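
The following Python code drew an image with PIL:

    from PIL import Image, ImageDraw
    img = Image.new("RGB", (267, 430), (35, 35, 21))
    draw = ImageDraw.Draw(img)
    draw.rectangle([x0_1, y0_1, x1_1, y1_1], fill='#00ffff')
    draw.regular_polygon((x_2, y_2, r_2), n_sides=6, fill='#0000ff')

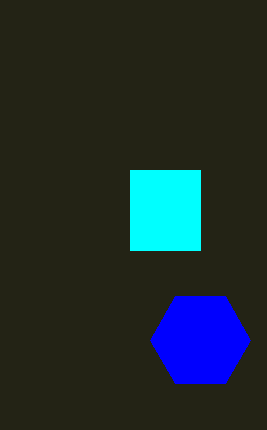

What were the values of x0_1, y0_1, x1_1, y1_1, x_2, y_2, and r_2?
x0_1 = 130, y0_1 = 170, x1_1 = 200, y1_1 = 250, x_2 = 200, y_2 = 340, r_2 = 50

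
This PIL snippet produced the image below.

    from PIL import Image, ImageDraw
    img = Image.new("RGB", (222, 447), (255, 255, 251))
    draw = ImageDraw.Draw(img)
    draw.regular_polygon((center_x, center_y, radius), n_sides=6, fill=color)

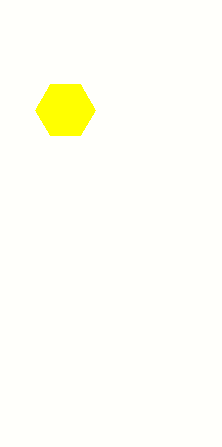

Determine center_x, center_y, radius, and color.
center_x = 65; center_y = 110; radius = 30; color = 'yellow'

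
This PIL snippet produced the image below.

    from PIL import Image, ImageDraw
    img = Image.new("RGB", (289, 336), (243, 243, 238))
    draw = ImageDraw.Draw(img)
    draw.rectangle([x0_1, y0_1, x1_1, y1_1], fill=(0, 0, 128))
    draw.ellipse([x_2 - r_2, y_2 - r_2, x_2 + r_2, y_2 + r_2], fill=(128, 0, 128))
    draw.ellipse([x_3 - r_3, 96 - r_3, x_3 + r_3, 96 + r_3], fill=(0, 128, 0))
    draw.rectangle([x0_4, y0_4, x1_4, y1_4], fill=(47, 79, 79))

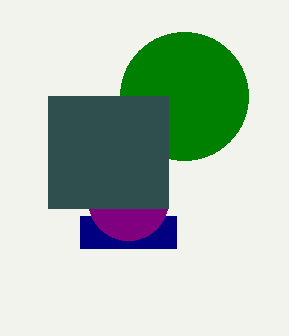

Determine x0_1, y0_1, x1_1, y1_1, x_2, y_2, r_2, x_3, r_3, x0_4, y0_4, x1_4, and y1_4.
x0_1 = 80, y0_1 = 216, x1_1 = 176, y1_1 = 248, x_2 = 128, y_2 = 200, r_2 = 40, x_3 = 184, r_3 = 64, x0_4 = 48, y0_4 = 96, x1_4 = 168, y1_4 = 208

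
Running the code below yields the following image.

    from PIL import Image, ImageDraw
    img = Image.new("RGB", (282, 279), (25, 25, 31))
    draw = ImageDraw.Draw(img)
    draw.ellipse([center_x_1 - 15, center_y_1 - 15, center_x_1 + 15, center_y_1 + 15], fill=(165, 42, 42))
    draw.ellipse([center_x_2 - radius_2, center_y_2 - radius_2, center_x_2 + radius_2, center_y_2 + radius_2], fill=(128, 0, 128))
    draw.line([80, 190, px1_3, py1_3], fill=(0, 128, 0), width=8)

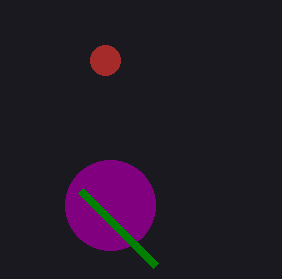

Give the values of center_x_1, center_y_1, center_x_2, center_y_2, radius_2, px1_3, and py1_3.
center_x_1 = 105, center_y_1 = 60, center_x_2 = 110, center_y_2 = 205, radius_2 = 45, px1_3 = 155, py1_3 = 265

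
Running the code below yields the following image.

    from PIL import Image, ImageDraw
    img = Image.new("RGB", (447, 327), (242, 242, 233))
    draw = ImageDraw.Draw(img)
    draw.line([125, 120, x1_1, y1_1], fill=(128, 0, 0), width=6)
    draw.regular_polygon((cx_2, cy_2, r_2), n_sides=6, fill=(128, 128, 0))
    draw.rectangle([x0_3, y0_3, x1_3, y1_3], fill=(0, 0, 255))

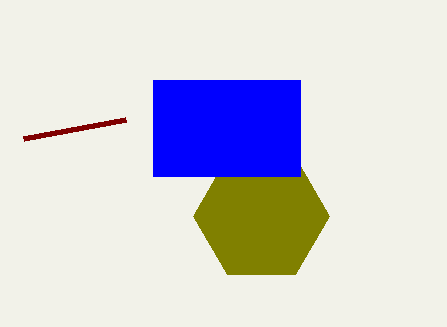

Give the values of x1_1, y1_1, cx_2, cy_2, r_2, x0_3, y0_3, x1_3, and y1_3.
x1_1 = 23
y1_1 = 139
cx_2 = 261
cy_2 = 216
r_2 = 68
x0_3 = 153
y0_3 = 80
x1_3 = 300
y1_3 = 176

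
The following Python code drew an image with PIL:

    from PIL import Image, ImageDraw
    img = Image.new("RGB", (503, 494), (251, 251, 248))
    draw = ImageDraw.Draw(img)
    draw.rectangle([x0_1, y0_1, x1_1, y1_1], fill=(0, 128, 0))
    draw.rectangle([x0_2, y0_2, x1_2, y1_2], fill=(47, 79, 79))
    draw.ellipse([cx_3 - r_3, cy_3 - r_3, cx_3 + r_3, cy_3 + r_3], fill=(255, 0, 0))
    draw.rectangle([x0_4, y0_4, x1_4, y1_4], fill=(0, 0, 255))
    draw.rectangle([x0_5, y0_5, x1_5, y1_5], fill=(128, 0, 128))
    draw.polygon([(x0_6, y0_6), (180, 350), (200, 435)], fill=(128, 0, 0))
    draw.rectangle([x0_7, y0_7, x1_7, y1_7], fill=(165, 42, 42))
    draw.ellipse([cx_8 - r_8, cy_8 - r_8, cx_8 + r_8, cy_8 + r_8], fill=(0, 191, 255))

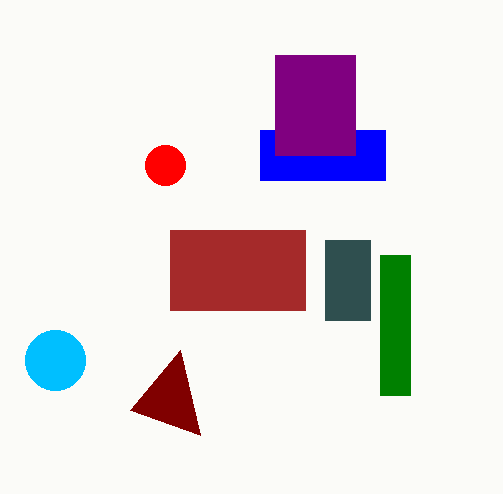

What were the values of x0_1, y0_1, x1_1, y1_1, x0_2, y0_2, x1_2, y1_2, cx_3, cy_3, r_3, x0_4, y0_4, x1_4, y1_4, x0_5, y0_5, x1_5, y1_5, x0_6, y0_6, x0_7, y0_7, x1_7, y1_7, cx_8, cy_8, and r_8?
x0_1 = 380, y0_1 = 255, x1_1 = 410, y1_1 = 395, x0_2 = 325, y0_2 = 240, x1_2 = 370, y1_2 = 320, cx_3 = 165, cy_3 = 165, r_3 = 20, x0_4 = 260, y0_4 = 130, x1_4 = 385, y1_4 = 180, x0_5 = 275, y0_5 = 55, x1_5 = 355, y1_5 = 155, x0_6 = 130, y0_6 = 410, x0_7 = 170, y0_7 = 230, x1_7 = 305, y1_7 = 310, cx_8 = 55, cy_8 = 360, r_8 = 30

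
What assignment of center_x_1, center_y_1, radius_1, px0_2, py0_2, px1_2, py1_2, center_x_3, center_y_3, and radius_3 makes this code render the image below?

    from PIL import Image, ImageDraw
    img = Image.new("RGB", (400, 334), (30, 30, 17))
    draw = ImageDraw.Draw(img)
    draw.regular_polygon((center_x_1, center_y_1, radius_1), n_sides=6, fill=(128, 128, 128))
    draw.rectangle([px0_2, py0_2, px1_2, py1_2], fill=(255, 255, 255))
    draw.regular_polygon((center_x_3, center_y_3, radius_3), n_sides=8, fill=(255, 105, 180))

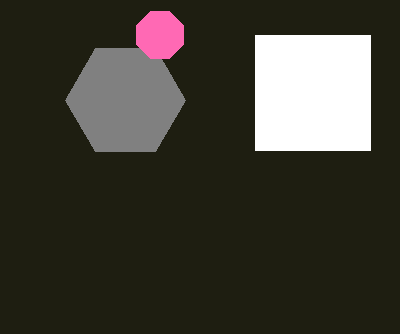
center_x_1 = 125; center_y_1 = 100; radius_1 = 60; px0_2 = 255; py0_2 = 35; px1_2 = 370; py1_2 = 150; center_x_3 = 160; center_y_3 = 35; radius_3 = 25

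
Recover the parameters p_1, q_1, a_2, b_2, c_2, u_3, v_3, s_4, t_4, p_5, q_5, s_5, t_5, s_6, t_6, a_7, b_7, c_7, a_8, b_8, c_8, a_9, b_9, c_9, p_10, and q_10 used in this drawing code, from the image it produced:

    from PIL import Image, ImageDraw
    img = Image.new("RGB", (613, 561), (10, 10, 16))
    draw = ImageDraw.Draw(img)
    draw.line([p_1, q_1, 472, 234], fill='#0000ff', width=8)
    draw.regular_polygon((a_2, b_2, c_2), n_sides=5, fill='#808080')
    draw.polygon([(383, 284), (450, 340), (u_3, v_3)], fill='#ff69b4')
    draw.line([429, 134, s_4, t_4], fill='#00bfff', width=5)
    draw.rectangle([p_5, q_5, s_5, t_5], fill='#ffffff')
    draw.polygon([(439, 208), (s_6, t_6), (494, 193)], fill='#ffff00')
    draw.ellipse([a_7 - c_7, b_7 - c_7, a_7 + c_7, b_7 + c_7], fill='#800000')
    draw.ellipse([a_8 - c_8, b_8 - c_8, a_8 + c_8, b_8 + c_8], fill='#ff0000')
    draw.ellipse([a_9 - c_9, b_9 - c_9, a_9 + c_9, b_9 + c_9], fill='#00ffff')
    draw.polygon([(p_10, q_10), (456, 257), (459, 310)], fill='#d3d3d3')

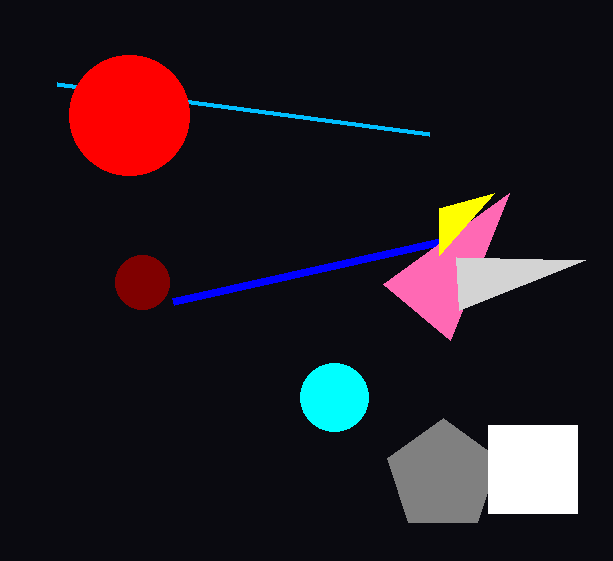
p_1 = 173, q_1 = 301, a_2 = 443, b_2 = 476, c_2 = 58, u_3 = 509, v_3 = 193, s_4 = 57, t_4 = 84, p_5 = 488, q_5 = 425, s_5 = 577, t_5 = 513, s_6 = 439, t_6 = 255, a_7 = 142, b_7 = 282, c_7 = 27, a_8 = 129, b_8 = 115, c_8 = 60, a_9 = 334, b_9 = 397, c_9 = 34, p_10 = 585, q_10 = 260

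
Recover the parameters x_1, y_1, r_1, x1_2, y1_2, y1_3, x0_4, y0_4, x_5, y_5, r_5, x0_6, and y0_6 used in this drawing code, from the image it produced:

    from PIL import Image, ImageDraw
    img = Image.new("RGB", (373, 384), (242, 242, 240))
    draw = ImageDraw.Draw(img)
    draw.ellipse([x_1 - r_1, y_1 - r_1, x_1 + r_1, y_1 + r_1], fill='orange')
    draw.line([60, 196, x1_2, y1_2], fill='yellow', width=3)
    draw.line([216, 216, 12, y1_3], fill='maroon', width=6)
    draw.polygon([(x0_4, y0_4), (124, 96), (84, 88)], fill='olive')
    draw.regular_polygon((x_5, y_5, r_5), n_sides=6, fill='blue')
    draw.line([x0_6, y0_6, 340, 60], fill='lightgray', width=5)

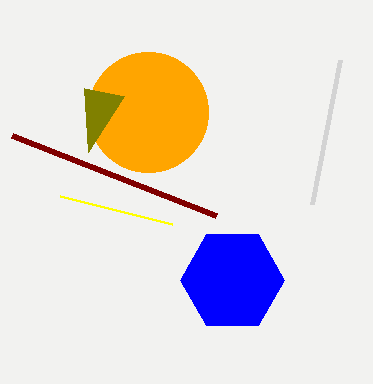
x_1 = 148, y_1 = 112, r_1 = 60, x1_2 = 172, y1_2 = 224, y1_3 = 136, x0_4 = 88, y0_4 = 152, x_5 = 232, y_5 = 280, r_5 = 52, x0_6 = 312, y0_6 = 204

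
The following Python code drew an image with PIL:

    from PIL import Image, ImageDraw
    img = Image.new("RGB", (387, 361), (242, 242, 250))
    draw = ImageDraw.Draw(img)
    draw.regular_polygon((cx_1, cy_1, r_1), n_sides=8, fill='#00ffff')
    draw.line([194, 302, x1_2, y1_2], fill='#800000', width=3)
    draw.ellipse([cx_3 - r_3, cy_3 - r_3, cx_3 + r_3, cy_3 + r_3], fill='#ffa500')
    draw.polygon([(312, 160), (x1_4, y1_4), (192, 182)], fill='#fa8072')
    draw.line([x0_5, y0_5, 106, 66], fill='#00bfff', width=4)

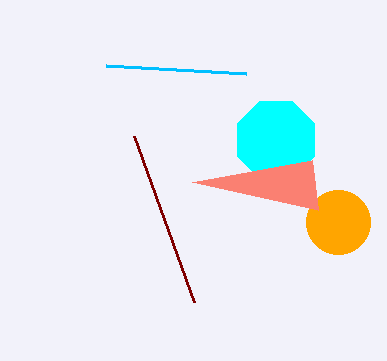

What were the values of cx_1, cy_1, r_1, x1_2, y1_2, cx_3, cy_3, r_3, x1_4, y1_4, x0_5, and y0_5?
cx_1 = 276
cy_1 = 140
r_1 = 42
x1_2 = 134
y1_2 = 136
cx_3 = 338
cy_3 = 222
r_3 = 32
x1_4 = 318
y1_4 = 210
x0_5 = 246
y0_5 = 74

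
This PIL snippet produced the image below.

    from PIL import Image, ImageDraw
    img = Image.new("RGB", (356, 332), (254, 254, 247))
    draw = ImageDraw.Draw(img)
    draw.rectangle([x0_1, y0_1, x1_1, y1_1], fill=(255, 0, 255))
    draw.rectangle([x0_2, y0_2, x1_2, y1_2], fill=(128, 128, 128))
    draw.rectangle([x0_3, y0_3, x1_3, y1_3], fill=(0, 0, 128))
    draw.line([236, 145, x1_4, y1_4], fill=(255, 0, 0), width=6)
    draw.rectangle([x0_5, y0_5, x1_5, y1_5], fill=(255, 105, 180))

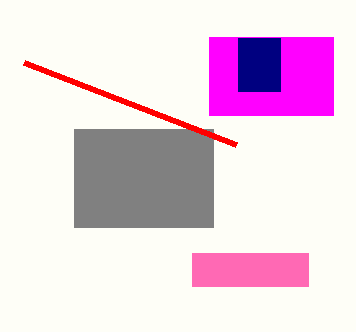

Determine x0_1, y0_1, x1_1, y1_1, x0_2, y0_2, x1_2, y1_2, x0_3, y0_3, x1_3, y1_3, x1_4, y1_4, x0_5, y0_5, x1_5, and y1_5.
x0_1 = 209, y0_1 = 37, x1_1 = 333, y1_1 = 115, x0_2 = 74, y0_2 = 129, x1_2 = 213, y1_2 = 227, x0_3 = 238, y0_3 = 38, x1_3 = 280, y1_3 = 91, x1_4 = 24, y1_4 = 63, x0_5 = 192, y0_5 = 253, x1_5 = 308, y1_5 = 286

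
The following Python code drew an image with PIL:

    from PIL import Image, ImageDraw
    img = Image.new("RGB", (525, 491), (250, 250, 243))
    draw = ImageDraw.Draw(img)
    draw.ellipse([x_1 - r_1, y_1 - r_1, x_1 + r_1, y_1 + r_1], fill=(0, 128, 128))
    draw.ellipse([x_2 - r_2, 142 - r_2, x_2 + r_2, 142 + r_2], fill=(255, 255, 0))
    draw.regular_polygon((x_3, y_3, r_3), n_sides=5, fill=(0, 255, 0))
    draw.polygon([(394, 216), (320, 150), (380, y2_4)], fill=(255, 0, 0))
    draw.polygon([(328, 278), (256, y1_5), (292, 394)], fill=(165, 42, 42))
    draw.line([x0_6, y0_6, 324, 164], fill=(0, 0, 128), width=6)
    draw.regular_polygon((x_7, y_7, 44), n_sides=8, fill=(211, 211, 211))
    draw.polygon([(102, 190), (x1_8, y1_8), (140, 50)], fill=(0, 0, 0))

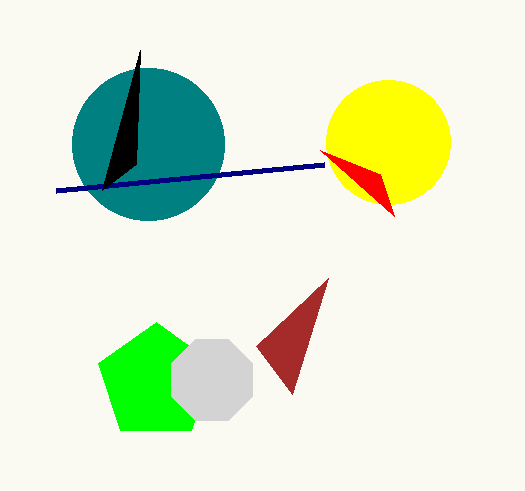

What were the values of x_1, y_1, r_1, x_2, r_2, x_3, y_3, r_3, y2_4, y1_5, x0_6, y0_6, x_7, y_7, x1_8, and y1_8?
x_1 = 148
y_1 = 144
r_1 = 76
x_2 = 388
r_2 = 62
x_3 = 156
y_3 = 382
r_3 = 60
y2_4 = 174
y1_5 = 346
x0_6 = 56
y0_6 = 190
x_7 = 212
y_7 = 380
x1_8 = 136
y1_8 = 164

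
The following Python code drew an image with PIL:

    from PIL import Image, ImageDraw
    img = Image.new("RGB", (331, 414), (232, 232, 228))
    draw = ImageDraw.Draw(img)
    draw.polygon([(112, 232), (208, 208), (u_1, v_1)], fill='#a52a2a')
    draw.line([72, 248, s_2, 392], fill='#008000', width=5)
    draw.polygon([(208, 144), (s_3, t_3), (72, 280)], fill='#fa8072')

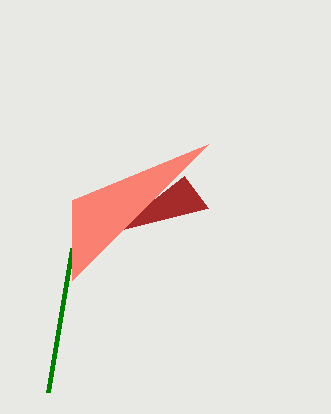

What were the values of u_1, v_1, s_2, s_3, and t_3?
u_1 = 184, v_1 = 176, s_2 = 48, s_3 = 72, t_3 = 200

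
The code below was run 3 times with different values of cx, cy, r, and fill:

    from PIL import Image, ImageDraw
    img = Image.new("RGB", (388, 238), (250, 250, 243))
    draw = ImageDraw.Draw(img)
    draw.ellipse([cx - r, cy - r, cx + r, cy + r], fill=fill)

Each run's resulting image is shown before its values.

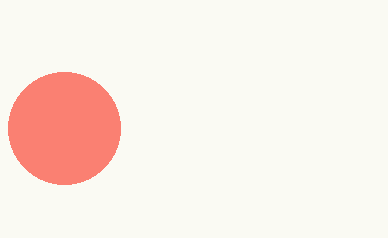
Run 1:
cx = 64, cy = 128, r = 56, fill = 'salmon'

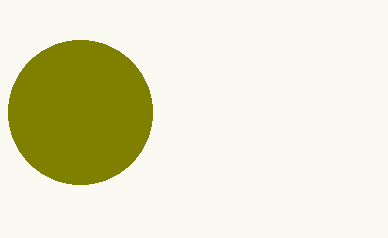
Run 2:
cx = 80; cy = 112; r = 72; fill = 'olive'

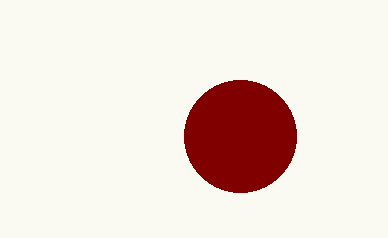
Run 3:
cx = 240, cy = 136, r = 56, fill = 'maroon'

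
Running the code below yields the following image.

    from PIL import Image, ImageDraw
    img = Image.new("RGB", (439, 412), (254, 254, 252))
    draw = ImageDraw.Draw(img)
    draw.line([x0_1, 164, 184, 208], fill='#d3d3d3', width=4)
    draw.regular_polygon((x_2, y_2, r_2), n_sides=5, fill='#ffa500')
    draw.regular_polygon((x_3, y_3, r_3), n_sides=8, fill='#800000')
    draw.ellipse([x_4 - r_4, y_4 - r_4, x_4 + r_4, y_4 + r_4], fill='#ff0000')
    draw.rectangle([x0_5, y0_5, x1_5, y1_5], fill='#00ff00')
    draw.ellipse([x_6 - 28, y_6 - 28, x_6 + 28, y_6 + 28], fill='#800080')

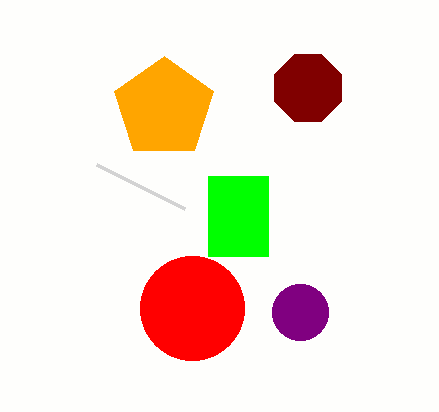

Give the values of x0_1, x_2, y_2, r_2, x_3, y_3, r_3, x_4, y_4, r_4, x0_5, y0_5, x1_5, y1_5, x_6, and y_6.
x0_1 = 96; x_2 = 164; y_2 = 108; r_2 = 52; x_3 = 308; y_3 = 88; r_3 = 36; x_4 = 192; y_4 = 308; r_4 = 52; x0_5 = 208; y0_5 = 176; x1_5 = 268; y1_5 = 256; x_6 = 300; y_6 = 312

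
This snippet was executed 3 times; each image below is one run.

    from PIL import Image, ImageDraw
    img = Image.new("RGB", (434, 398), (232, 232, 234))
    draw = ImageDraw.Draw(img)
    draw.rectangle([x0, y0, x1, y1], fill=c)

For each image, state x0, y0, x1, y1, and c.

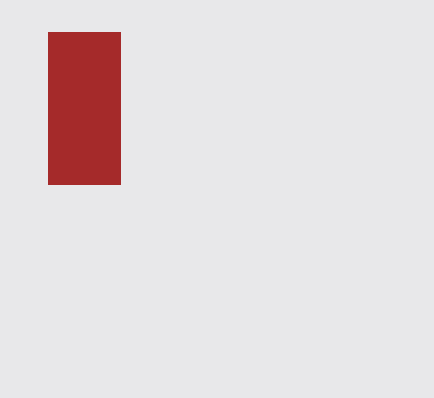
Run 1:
x0 = 48; y0 = 32; x1 = 120; y1 = 184; c = 'brown'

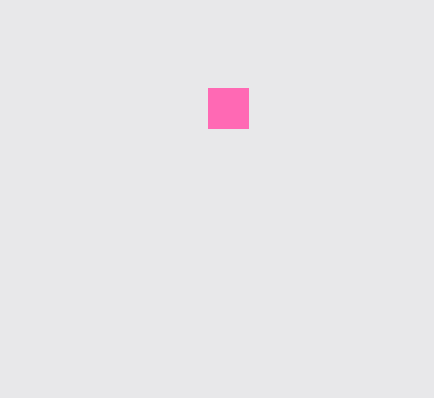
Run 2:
x0 = 208
y0 = 88
x1 = 248
y1 = 128
c = 'hotpink'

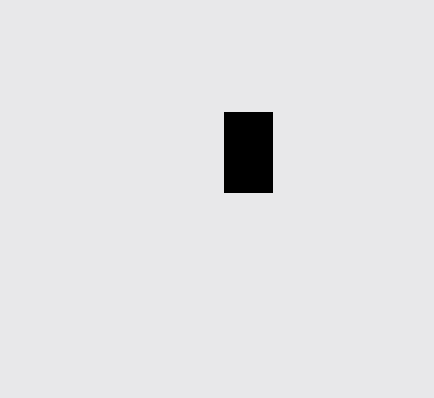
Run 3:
x0 = 224; y0 = 112; x1 = 272; y1 = 192; c = 'black'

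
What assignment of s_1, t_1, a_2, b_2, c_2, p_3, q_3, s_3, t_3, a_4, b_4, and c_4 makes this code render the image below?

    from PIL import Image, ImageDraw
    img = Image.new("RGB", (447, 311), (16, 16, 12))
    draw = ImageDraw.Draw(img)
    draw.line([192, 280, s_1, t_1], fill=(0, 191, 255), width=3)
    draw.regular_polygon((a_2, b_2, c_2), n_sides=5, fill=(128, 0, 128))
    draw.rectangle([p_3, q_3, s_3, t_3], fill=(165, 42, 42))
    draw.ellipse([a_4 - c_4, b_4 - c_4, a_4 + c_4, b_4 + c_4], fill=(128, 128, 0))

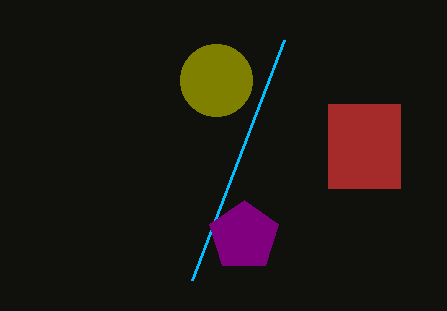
s_1 = 284; t_1 = 40; a_2 = 244; b_2 = 236; c_2 = 36; p_3 = 328; q_3 = 104; s_3 = 400; t_3 = 188; a_4 = 216; b_4 = 80; c_4 = 36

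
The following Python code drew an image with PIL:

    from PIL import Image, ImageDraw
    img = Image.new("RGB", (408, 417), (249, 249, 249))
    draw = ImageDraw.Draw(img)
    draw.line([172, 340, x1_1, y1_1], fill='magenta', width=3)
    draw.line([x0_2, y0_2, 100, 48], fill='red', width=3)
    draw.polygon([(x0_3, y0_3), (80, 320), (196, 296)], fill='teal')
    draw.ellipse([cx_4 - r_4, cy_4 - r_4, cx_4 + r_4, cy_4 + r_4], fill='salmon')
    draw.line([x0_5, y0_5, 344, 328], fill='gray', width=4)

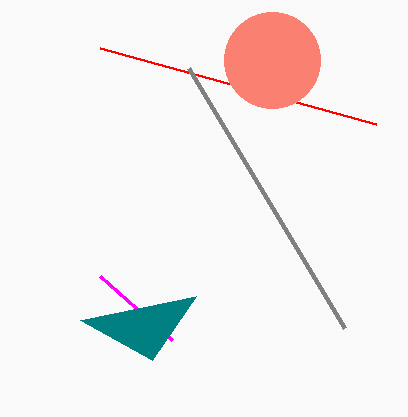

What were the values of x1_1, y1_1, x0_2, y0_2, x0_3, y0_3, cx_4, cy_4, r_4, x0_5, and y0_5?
x1_1 = 100; y1_1 = 276; x0_2 = 376; y0_2 = 124; x0_3 = 152; y0_3 = 360; cx_4 = 272; cy_4 = 60; r_4 = 48; x0_5 = 188; y0_5 = 68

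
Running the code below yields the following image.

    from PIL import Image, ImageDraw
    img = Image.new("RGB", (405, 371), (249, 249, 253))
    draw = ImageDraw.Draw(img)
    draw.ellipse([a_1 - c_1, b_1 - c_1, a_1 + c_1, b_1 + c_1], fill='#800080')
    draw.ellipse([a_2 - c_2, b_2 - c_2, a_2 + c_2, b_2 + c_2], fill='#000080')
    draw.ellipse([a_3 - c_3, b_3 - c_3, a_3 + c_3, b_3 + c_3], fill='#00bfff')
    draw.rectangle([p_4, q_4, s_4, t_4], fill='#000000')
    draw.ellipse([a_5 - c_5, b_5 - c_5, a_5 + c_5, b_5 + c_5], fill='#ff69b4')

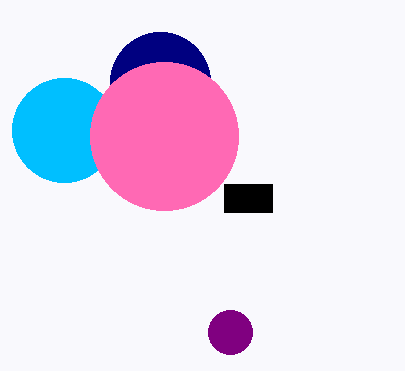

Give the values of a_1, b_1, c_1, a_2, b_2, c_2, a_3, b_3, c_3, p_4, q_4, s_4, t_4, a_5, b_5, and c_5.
a_1 = 230; b_1 = 332; c_1 = 22; a_2 = 160; b_2 = 82; c_2 = 50; a_3 = 64; b_3 = 130; c_3 = 52; p_4 = 224; q_4 = 184; s_4 = 272; t_4 = 212; a_5 = 164; b_5 = 136; c_5 = 74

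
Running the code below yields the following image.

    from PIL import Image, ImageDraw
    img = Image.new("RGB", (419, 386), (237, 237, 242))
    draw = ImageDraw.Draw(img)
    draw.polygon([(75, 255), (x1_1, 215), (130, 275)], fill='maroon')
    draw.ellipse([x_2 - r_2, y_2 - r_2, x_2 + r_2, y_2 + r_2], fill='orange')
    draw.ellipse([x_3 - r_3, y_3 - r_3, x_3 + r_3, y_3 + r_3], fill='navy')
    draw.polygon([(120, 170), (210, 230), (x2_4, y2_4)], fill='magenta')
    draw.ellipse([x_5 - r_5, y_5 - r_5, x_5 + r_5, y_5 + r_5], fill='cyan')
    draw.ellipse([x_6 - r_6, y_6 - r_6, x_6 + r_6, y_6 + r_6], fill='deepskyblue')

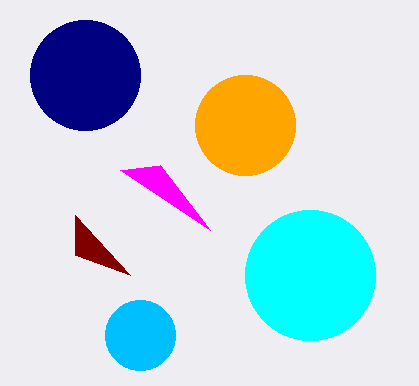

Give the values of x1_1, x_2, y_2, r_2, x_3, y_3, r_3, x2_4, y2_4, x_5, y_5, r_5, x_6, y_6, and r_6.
x1_1 = 75
x_2 = 245
y_2 = 125
r_2 = 50
x_3 = 85
y_3 = 75
r_3 = 55
x2_4 = 160
y2_4 = 165
x_5 = 310
y_5 = 275
r_5 = 65
x_6 = 140
y_6 = 335
r_6 = 35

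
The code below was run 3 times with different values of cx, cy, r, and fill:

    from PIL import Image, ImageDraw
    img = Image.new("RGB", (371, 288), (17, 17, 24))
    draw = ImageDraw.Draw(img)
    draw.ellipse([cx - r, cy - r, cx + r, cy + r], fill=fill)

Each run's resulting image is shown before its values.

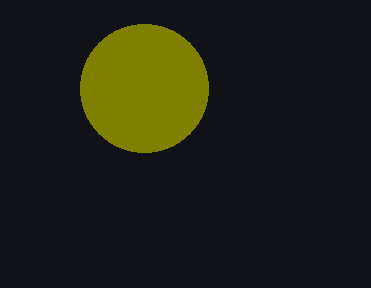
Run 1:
cx = 144, cy = 88, r = 64, fill = 'olive'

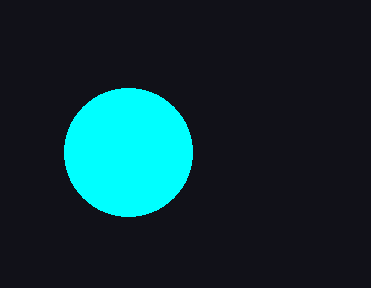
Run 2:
cx = 128
cy = 152
r = 64
fill = 'cyan'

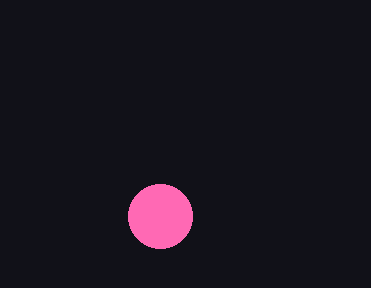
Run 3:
cx = 160, cy = 216, r = 32, fill = 'hotpink'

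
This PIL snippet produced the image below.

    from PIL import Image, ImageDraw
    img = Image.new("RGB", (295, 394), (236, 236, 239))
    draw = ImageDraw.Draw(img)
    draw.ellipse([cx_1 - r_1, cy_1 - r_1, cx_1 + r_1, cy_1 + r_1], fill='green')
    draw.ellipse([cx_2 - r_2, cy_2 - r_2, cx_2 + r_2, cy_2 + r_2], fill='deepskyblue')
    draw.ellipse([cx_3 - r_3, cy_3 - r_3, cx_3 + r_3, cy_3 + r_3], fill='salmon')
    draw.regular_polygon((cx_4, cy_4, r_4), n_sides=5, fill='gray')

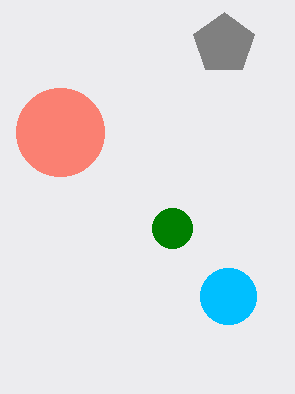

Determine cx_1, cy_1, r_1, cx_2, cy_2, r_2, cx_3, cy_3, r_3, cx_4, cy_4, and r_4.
cx_1 = 172, cy_1 = 228, r_1 = 20, cx_2 = 228, cy_2 = 296, r_2 = 28, cx_3 = 60, cy_3 = 132, r_3 = 44, cx_4 = 224, cy_4 = 44, r_4 = 32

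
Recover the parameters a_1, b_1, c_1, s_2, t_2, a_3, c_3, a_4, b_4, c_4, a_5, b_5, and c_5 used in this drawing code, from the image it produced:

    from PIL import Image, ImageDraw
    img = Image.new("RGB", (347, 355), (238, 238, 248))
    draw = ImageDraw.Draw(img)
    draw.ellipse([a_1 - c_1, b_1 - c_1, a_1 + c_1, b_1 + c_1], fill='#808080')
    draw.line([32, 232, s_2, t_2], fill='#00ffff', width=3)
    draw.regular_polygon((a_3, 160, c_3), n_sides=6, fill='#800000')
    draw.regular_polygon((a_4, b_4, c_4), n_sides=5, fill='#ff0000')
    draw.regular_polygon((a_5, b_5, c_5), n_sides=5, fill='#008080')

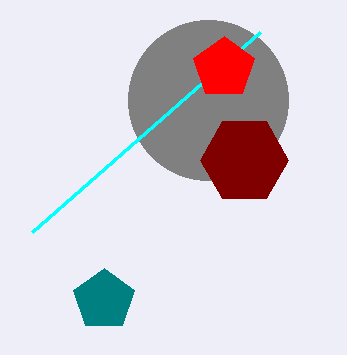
a_1 = 208; b_1 = 100; c_1 = 80; s_2 = 260; t_2 = 32; a_3 = 244; c_3 = 44; a_4 = 224; b_4 = 68; c_4 = 32; a_5 = 104; b_5 = 300; c_5 = 32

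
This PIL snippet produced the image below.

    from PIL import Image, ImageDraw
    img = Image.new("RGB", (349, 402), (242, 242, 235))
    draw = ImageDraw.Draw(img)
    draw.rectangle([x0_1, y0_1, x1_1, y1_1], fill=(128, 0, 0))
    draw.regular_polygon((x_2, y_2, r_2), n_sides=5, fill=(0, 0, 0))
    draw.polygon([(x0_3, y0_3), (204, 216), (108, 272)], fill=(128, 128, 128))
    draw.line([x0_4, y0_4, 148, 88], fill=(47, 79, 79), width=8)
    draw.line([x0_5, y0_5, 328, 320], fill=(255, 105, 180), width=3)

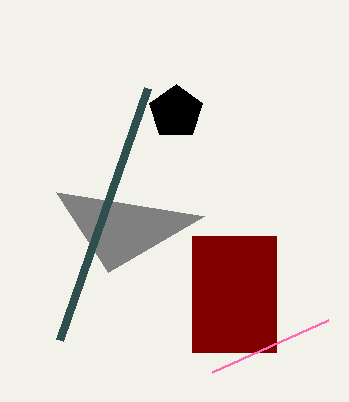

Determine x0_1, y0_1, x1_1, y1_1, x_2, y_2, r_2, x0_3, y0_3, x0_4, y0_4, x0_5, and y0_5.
x0_1 = 192, y0_1 = 236, x1_1 = 276, y1_1 = 352, x_2 = 176, y_2 = 112, r_2 = 28, x0_3 = 56, y0_3 = 192, x0_4 = 60, y0_4 = 340, x0_5 = 212, y0_5 = 372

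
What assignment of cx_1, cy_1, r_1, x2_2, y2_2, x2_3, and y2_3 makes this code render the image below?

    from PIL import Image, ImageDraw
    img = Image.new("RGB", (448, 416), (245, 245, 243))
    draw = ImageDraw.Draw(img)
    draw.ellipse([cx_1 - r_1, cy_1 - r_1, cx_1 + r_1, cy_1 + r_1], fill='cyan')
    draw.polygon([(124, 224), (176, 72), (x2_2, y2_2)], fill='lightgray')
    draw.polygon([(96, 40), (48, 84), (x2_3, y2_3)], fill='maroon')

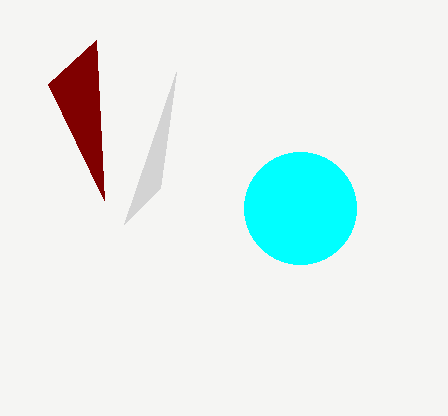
cx_1 = 300; cy_1 = 208; r_1 = 56; x2_2 = 160; y2_2 = 188; x2_3 = 104; y2_3 = 200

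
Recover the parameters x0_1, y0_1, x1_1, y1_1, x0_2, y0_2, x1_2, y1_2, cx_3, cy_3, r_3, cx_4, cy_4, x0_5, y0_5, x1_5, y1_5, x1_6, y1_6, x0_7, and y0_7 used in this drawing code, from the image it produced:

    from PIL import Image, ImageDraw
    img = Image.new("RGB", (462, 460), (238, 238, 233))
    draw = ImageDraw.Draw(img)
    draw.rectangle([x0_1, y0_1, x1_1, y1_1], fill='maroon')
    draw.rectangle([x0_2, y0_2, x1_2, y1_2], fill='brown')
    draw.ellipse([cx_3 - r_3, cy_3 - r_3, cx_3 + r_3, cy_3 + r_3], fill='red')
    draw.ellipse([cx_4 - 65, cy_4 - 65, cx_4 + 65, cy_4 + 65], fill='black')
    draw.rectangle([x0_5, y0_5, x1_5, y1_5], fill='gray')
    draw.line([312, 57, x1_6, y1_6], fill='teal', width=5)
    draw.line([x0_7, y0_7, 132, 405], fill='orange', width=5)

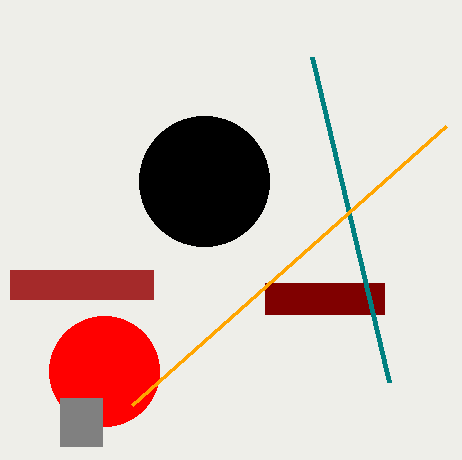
x0_1 = 265
y0_1 = 283
x1_1 = 384
y1_1 = 314
x0_2 = 10
y0_2 = 270
x1_2 = 153
y1_2 = 299
cx_3 = 104
cy_3 = 371
r_3 = 55
cx_4 = 204
cy_4 = 181
x0_5 = 60
y0_5 = 398
x1_5 = 102
y1_5 = 446
x1_6 = 389
y1_6 = 382
x0_7 = 446
y0_7 = 126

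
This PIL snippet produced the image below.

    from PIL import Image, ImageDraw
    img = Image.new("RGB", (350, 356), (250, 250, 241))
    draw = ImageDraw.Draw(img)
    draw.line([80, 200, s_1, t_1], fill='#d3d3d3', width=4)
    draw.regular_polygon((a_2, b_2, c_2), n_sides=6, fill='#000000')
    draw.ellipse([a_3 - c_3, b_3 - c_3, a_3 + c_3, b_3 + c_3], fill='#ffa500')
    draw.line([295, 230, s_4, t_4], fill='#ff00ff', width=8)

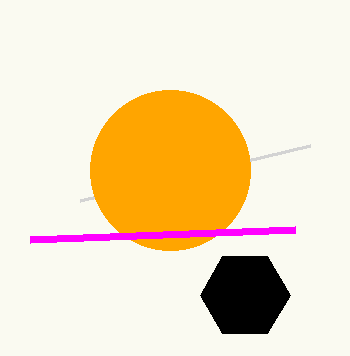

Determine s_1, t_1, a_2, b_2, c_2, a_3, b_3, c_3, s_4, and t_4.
s_1 = 310, t_1 = 145, a_2 = 245, b_2 = 295, c_2 = 45, a_3 = 170, b_3 = 170, c_3 = 80, s_4 = 30, t_4 = 240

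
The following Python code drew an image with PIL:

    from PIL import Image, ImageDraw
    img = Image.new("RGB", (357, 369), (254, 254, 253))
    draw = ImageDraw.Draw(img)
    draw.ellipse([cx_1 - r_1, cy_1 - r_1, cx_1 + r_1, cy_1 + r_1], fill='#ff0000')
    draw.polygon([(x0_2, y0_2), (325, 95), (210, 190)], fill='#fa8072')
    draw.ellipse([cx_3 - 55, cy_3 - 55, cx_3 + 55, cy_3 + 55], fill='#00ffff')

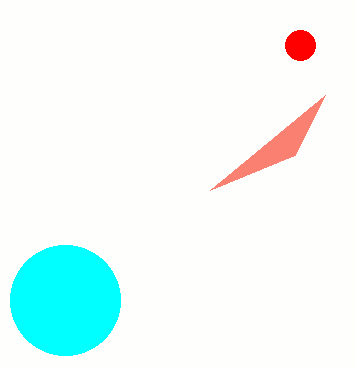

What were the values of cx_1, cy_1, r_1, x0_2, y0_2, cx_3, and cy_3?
cx_1 = 300
cy_1 = 45
r_1 = 15
x0_2 = 295
y0_2 = 155
cx_3 = 65
cy_3 = 300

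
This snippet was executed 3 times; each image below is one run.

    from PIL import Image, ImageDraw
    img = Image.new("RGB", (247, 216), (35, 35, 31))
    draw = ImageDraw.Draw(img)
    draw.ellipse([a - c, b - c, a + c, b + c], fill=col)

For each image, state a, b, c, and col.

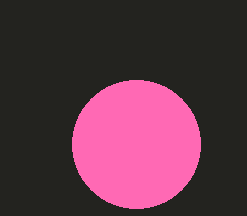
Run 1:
a = 136; b = 144; c = 64; col = 'hotpink'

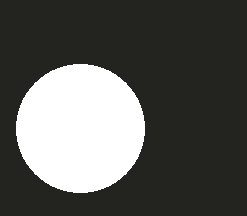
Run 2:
a = 80, b = 128, c = 64, col = 'white'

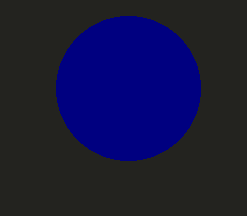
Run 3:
a = 128
b = 88
c = 72
col = 'navy'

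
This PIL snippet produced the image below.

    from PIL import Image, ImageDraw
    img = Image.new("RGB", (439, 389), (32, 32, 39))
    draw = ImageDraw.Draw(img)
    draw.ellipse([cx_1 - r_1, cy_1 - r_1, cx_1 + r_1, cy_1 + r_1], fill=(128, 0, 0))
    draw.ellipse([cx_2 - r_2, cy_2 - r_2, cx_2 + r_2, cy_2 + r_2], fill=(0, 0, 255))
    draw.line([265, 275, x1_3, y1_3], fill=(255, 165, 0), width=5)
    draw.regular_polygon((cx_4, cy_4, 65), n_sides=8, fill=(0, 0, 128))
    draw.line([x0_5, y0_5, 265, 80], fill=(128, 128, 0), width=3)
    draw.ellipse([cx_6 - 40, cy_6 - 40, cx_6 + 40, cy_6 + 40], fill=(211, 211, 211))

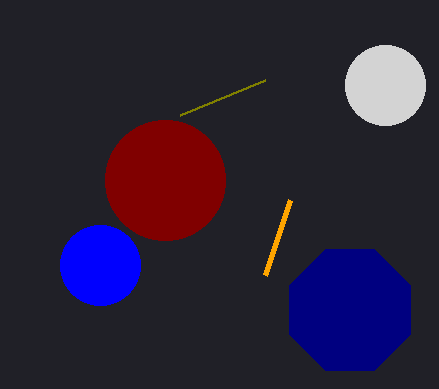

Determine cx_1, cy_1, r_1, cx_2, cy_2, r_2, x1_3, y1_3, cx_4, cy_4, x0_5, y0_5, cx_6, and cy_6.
cx_1 = 165, cy_1 = 180, r_1 = 60, cx_2 = 100, cy_2 = 265, r_2 = 40, x1_3 = 290, y1_3 = 200, cx_4 = 350, cy_4 = 310, x0_5 = 180, y0_5 = 115, cx_6 = 385, cy_6 = 85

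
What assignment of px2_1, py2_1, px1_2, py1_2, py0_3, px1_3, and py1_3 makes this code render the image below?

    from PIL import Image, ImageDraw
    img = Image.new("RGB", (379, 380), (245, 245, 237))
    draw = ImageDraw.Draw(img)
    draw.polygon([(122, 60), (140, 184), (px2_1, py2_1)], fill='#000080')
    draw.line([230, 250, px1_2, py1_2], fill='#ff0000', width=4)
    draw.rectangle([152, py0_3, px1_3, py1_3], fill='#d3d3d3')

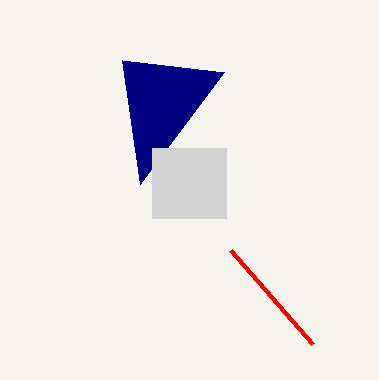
px2_1 = 224; py2_1 = 72; px1_2 = 312; py1_2 = 344; py0_3 = 148; px1_3 = 226; py1_3 = 218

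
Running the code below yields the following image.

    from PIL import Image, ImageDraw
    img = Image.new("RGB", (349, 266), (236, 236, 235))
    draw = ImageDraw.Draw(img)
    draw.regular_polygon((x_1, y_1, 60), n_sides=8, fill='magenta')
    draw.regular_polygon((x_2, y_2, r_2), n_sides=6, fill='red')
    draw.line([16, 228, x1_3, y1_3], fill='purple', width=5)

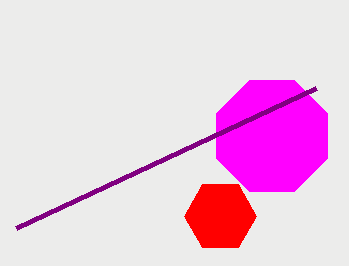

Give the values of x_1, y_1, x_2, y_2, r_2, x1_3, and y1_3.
x_1 = 272, y_1 = 136, x_2 = 220, y_2 = 216, r_2 = 36, x1_3 = 316, y1_3 = 88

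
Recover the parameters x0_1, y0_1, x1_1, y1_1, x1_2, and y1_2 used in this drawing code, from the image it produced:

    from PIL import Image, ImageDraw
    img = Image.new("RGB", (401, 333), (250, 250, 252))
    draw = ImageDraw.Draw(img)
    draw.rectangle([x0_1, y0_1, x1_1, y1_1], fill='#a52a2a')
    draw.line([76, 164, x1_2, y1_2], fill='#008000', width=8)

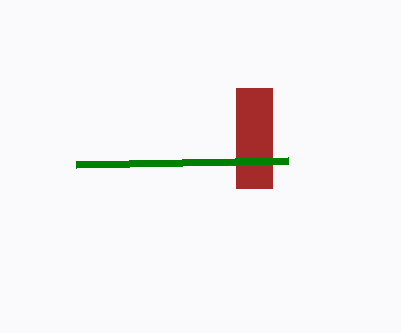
x0_1 = 236; y0_1 = 88; x1_1 = 272; y1_1 = 188; x1_2 = 288; y1_2 = 160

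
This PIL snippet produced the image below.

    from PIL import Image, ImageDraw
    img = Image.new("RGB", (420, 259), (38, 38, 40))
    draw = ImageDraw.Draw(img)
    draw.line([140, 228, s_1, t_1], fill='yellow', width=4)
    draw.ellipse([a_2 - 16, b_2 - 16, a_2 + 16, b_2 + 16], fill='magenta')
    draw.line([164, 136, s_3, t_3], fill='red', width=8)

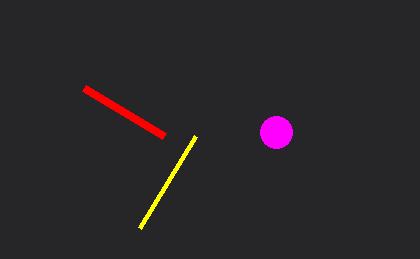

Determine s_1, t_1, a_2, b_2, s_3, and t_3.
s_1 = 196
t_1 = 136
a_2 = 276
b_2 = 132
s_3 = 84
t_3 = 88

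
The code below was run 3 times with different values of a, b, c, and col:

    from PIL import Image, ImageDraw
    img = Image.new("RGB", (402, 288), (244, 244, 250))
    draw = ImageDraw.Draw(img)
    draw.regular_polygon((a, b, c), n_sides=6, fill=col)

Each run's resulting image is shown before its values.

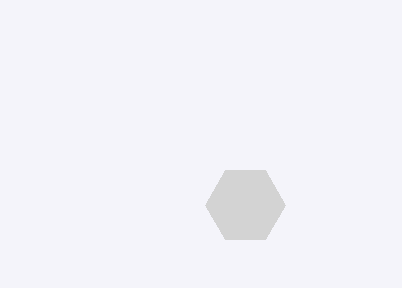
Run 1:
a = 245; b = 205; c = 40; col = 'lightgray'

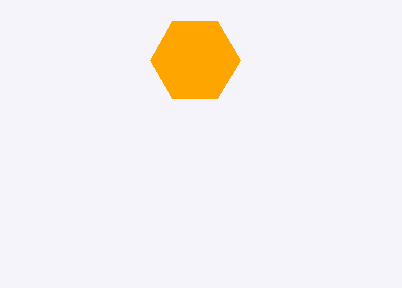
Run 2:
a = 195; b = 60; c = 45; col = 'orange'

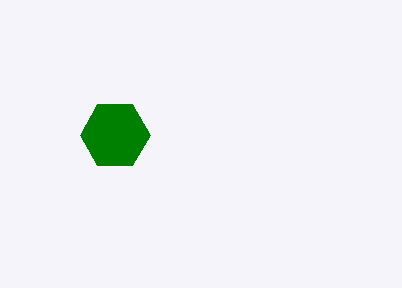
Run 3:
a = 115; b = 135; c = 35; col = 'green'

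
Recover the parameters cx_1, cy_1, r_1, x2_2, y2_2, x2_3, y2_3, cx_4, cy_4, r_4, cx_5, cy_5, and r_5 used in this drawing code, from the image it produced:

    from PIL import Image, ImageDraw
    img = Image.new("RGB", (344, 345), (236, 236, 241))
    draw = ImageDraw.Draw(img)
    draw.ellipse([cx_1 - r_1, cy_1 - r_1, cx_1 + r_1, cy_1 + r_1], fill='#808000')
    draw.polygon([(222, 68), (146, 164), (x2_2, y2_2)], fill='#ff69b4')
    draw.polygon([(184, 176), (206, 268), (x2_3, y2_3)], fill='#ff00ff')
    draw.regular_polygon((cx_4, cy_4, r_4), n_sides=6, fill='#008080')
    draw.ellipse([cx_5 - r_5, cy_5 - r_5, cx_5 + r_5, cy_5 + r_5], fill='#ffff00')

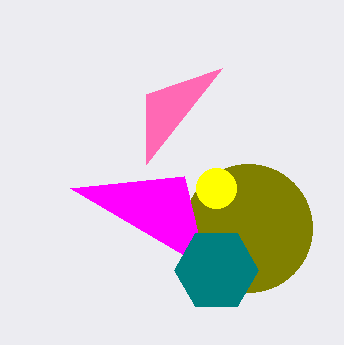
cx_1 = 248
cy_1 = 228
r_1 = 64
x2_2 = 146
y2_2 = 94
x2_3 = 70
y2_3 = 188
cx_4 = 216
cy_4 = 270
r_4 = 42
cx_5 = 216
cy_5 = 188
r_5 = 20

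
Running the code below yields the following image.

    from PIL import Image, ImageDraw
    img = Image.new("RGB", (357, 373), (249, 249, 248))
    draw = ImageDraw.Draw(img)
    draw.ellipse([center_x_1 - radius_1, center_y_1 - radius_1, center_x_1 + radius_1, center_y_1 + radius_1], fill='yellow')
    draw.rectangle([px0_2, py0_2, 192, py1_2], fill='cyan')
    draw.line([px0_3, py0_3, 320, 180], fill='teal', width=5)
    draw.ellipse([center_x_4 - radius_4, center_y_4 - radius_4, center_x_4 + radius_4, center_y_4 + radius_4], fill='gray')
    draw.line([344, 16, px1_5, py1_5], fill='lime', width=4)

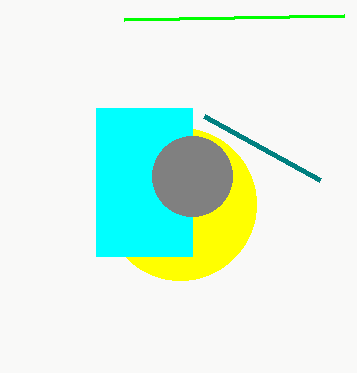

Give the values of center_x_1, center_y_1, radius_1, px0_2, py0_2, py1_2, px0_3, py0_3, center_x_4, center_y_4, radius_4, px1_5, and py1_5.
center_x_1 = 180
center_y_1 = 204
radius_1 = 76
px0_2 = 96
py0_2 = 108
py1_2 = 256
px0_3 = 204
py0_3 = 116
center_x_4 = 192
center_y_4 = 176
radius_4 = 40
px1_5 = 124
py1_5 = 20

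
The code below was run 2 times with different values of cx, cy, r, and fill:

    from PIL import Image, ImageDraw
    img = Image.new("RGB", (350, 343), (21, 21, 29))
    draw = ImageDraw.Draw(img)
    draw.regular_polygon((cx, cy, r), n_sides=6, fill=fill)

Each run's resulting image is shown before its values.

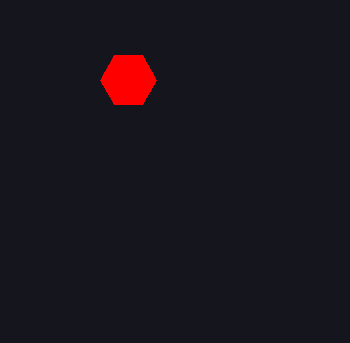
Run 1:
cx = 128, cy = 80, r = 28, fill = 'red'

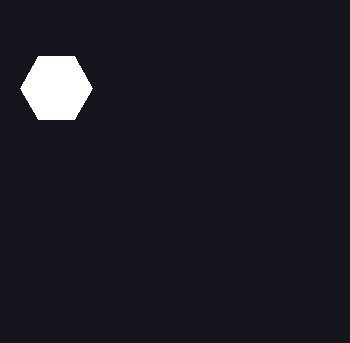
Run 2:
cx = 56
cy = 88
r = 36
fill = 'white'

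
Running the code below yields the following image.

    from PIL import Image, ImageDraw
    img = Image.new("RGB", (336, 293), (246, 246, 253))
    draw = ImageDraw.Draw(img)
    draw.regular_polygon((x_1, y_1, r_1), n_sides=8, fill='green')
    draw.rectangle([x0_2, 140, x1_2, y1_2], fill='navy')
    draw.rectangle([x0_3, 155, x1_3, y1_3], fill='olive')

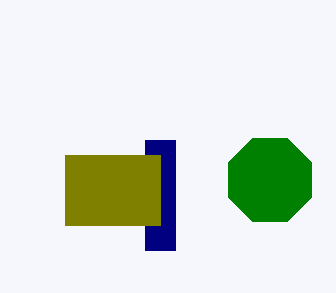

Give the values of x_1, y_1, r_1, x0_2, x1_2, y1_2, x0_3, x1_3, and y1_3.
x_1 = 270
y_1 = 180
r_1 = 45
x0_2 = 145
x1_2 = 175
y1_2 = 250
x0_3 = 65
x1_3 = 160
y1_3 = 225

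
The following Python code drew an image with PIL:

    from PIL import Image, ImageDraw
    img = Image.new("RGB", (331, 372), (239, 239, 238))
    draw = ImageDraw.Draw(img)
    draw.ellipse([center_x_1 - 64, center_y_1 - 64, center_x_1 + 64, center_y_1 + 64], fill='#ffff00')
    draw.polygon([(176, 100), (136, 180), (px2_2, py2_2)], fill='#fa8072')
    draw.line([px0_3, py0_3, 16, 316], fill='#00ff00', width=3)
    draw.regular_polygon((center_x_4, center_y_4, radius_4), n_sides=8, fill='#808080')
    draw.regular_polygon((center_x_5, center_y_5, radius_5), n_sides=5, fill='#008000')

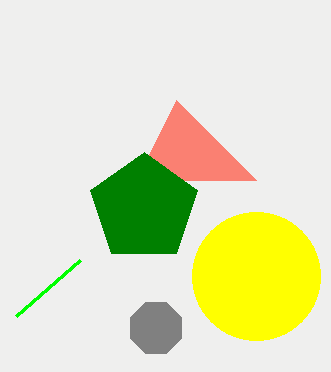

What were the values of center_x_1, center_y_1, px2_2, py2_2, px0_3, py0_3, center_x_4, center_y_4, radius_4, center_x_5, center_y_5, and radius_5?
center_x_1 = 256; center_y_1 = 276; px2_2 = 256; py2_2 = 180; px0_3 = 80; py0_3 = 260; center_x_4 = 156; center_y_4 = 328; radius_4 = 28; center_x_5 = 144; center_y_5 = 208; radius_5 = 56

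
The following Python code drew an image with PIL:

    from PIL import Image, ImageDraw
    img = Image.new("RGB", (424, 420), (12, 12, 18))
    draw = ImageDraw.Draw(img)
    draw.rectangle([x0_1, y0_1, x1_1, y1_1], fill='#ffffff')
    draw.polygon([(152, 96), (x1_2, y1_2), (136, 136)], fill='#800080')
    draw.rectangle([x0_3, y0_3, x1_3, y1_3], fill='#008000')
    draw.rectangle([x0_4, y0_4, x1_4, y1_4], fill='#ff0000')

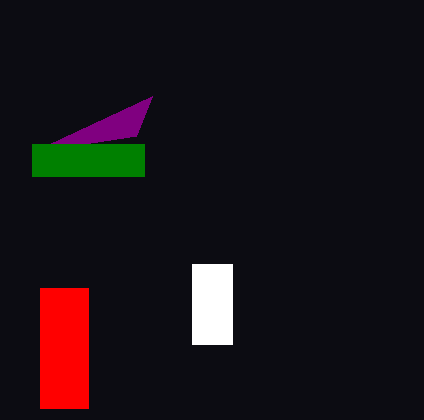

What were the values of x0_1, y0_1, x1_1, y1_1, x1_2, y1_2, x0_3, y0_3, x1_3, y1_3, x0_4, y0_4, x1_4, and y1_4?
x0_1 = 192, y0_1 = 264, x1_1 = 232, y1_1 = 344, x1_2 = 32, y1_2 = 152, x0_3 = 32, y0_3 = 144, x1_3 = 144, y1_3 = 176, x0_4 = 40, y0_4 = 288, x1_4 = 88, y1_4 = 408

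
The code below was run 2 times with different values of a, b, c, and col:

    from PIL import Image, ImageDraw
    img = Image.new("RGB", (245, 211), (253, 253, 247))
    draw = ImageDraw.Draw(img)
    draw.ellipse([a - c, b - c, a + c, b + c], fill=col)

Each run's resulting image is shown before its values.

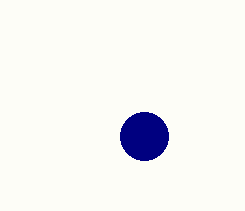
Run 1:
a = 144
b = 136
c = 24
col = 'navy'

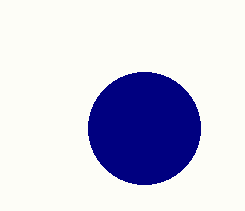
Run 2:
a = 144; b = 128; c = 56; col = 'navy'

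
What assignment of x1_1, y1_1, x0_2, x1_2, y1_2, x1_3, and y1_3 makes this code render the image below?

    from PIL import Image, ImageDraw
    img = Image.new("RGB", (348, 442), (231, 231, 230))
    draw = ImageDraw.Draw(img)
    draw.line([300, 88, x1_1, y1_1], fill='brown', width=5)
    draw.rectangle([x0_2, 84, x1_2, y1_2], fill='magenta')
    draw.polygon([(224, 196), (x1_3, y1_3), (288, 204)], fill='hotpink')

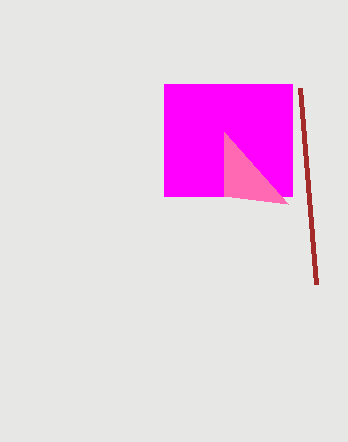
x1_1 = 316
y1_1 = 284
x0_2 = 164
x1_2 = 292
y1_2 = 196
x1_3 = 224
y1_3 = 132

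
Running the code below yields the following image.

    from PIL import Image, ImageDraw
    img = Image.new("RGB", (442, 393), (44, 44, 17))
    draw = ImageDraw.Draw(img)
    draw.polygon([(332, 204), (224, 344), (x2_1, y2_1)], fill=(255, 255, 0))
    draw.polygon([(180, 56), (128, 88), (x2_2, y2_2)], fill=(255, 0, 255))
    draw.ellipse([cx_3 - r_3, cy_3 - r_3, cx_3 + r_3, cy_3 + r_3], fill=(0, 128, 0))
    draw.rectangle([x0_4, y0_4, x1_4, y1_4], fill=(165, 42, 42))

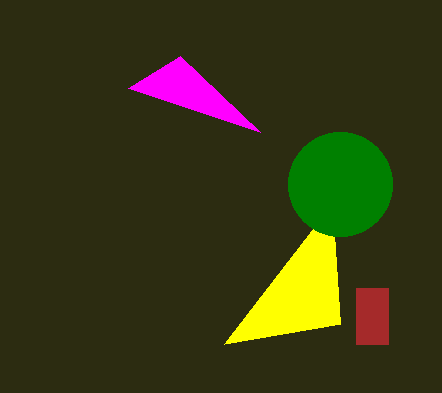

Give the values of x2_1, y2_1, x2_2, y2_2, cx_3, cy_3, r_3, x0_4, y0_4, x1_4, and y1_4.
x2_1 = 340
y2_1 = 324
x2_2 = 260
y2_2 = 132
cx_3 = 340
cy_3 = 184
r_3 = 52
x0_4 = 356
y0_4 = 288
x1_4 = 388
y1_4 = 344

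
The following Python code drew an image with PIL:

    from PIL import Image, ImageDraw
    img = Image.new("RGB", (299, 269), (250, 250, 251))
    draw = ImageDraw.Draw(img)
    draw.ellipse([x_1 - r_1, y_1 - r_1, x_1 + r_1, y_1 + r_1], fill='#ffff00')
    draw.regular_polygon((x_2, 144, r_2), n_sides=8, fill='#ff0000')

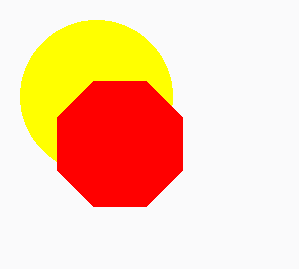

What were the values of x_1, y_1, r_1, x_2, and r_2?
x_1 = 96
y_1 = 96
r_1 = 76
x_2 = 120
r_2 = 68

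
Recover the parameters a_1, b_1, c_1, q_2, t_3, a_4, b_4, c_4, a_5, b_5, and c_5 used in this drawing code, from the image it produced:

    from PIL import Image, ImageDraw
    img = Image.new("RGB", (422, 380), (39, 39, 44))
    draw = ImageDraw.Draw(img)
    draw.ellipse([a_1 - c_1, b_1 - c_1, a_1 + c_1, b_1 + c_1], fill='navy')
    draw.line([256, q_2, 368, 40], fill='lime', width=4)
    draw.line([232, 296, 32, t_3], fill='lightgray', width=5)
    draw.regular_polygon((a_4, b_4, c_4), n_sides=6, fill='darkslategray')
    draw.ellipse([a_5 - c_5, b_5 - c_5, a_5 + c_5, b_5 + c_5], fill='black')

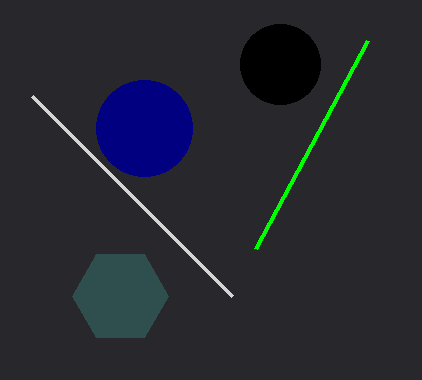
a_1 = 144; b_1 = 128; c_1 = 48; q_2 = 248; t_3 = 96; a_4 = 120; b_4 = 296; c_4 = 48; a_5 = 280; b_5 = 64; c_5 = 40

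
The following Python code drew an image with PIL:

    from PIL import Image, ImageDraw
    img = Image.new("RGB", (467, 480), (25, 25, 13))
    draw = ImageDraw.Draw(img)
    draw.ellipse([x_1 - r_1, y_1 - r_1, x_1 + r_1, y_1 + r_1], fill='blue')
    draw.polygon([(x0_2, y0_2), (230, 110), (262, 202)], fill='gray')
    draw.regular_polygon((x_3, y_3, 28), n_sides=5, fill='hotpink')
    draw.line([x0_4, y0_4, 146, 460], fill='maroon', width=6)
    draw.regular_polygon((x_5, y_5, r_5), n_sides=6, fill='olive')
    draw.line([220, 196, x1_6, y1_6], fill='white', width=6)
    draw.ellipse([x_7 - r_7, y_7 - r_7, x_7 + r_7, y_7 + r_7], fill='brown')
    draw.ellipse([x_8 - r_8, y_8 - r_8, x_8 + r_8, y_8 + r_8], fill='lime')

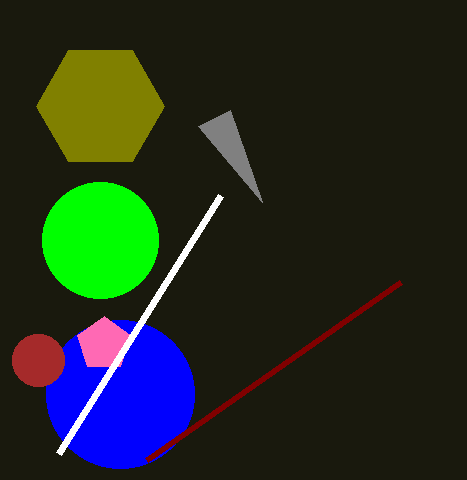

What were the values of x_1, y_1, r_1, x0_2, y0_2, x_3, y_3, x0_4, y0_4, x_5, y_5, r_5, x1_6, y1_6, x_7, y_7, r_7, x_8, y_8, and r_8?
x_1 = 120, y_1 = 394, r_1 = 74, x0_2 = 198, y0_2 = 126, x_3 = 104, y_3 = 344, x0_4 = 400, y0_4 = 282, x_5 = 100, y_5 = 106, r_5 = 64, x1_6 = 58, y1_6 = 454, x_7 = 38, y_7 = 360, r_7 = 26, x_8 = 100, y_8 = 240, r_8 = 58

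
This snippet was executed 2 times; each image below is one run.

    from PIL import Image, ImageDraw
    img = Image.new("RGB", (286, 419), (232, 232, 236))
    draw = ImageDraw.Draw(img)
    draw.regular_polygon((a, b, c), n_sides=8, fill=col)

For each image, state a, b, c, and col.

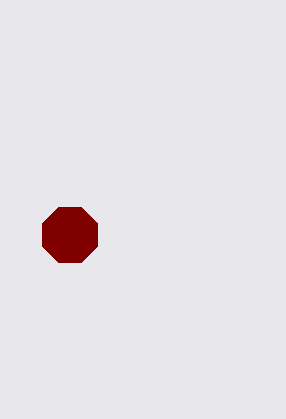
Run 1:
a = 70, b = 235, c = 30, col = 'maroon'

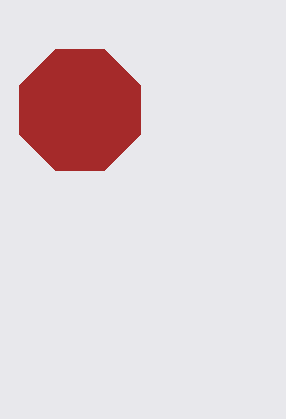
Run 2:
a = 80, b = 110, c = 65, col = 'brown'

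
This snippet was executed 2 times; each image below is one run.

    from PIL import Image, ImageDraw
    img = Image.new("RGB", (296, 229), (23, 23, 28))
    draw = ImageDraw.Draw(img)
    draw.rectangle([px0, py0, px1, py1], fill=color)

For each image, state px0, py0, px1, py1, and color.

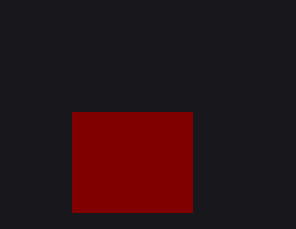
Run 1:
px0 = 72
py0 = 112
px1 = 192
py1 = 212
color = 'maroon'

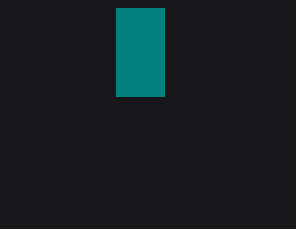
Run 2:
px0 = 116, py0 = 8, px1 = 164, py1 = 96, color = 'teal'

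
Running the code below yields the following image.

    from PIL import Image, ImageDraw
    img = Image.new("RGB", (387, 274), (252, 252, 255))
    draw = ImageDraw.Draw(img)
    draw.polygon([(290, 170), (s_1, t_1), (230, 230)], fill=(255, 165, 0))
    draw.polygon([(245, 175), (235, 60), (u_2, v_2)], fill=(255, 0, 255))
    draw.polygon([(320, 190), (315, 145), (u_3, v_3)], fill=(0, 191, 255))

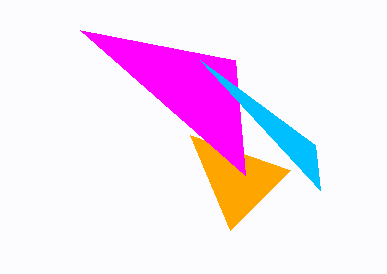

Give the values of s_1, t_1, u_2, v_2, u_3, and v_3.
s_1 = 190
t_1 = 135
u_2 = 80
v_2 = 30
u_3 = 200
v_3 = 60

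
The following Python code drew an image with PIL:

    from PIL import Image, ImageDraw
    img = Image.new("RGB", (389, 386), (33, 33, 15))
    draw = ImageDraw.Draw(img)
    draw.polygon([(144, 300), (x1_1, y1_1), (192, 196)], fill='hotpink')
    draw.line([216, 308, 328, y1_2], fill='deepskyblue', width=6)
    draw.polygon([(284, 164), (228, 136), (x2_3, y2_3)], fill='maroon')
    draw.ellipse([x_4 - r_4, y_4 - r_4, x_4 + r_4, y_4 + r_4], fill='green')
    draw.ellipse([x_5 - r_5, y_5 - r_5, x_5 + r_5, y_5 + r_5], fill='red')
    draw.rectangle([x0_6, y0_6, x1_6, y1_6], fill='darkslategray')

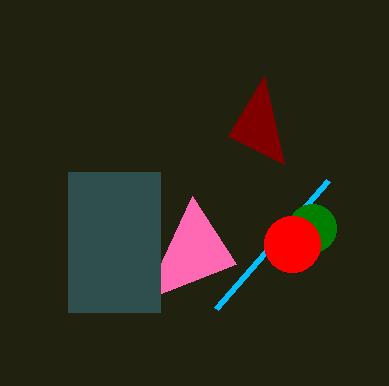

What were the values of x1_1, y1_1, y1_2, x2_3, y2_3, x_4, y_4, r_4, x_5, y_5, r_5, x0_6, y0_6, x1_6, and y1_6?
x1_1 = 236
y1_1 = 264
y1_2 = 180
x2_3 = 264
y2_3 = 76
x_4 = 312
y_4 = 228
r_4 = 24
x_5 = 292
y_5 = 244
r_5 = 28
x0_6 = 68
y0_6 = 172
x1_6 = 160
y1_6 = 312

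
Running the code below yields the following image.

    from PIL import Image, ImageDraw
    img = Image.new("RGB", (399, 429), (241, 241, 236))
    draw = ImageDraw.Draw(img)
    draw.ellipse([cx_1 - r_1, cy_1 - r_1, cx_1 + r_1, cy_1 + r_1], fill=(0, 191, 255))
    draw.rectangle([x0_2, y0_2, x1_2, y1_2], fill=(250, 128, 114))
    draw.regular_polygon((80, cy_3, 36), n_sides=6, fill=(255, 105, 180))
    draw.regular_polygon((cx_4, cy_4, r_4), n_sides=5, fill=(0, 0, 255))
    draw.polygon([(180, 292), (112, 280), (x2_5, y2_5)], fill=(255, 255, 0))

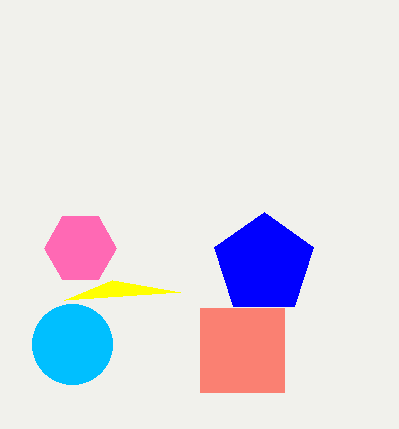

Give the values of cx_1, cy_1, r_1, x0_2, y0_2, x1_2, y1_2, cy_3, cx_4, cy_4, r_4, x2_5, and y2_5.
cx_1 = 72; cy_1 = 344; r_1 = 40; x0_2 = 200; y0_2 = 308; x1_2 = 284; y1_2 = 392; cy_3 = 248; cx_4 = 264; cy_4 = 264; r_4 = 52; x2_5 = 64; y2_5 = 300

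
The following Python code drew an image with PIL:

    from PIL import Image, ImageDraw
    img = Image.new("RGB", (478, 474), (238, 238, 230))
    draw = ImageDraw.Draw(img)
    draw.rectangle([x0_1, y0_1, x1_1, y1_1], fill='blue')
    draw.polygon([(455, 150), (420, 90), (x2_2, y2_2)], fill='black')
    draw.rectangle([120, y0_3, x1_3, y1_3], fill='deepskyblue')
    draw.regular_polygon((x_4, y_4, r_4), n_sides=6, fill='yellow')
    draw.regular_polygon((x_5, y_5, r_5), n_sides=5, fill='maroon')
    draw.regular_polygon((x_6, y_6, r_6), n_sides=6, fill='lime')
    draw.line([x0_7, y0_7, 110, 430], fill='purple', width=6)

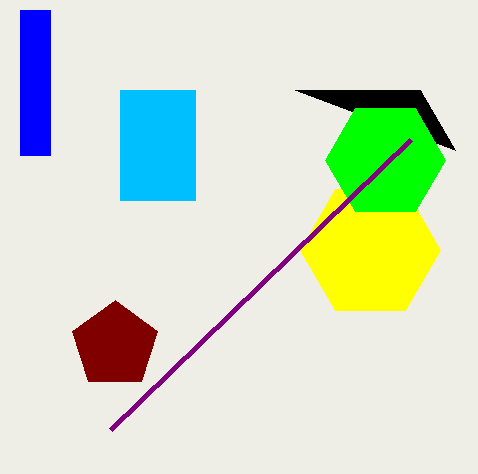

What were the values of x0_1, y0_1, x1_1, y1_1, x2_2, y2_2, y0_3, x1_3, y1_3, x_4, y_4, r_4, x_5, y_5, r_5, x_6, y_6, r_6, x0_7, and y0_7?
x0_1 = 20
y0_1 = 10
x1_1 = 50
y1_1 = 155
x2_2 = 295
y2_2 = 90
y0_3 = 90
x1_3 = 195
y1_3 = 200
x_4 = 370
y_4 = 250
r_4 = 70
x_5 = 115
y_5 = 345
r_5 = 45
x_6 = 385
y_6 = 160
r_6 = 60
x0_7 = 410
y0_7 = 140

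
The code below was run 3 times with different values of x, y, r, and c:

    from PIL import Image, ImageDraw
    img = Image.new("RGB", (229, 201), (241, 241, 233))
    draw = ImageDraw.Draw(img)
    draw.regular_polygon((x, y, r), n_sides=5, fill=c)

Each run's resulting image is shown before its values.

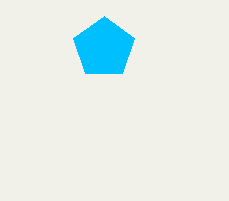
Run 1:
x = 104
y = 48
r = 32
c = 'deepskyblue'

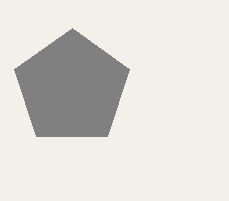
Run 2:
x = 72, y = 88, r = 60, c = 'gray'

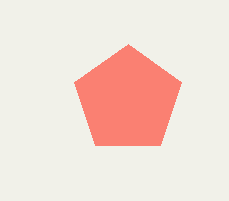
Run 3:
x = 128, y = 100, r = 56, c = 'salmon'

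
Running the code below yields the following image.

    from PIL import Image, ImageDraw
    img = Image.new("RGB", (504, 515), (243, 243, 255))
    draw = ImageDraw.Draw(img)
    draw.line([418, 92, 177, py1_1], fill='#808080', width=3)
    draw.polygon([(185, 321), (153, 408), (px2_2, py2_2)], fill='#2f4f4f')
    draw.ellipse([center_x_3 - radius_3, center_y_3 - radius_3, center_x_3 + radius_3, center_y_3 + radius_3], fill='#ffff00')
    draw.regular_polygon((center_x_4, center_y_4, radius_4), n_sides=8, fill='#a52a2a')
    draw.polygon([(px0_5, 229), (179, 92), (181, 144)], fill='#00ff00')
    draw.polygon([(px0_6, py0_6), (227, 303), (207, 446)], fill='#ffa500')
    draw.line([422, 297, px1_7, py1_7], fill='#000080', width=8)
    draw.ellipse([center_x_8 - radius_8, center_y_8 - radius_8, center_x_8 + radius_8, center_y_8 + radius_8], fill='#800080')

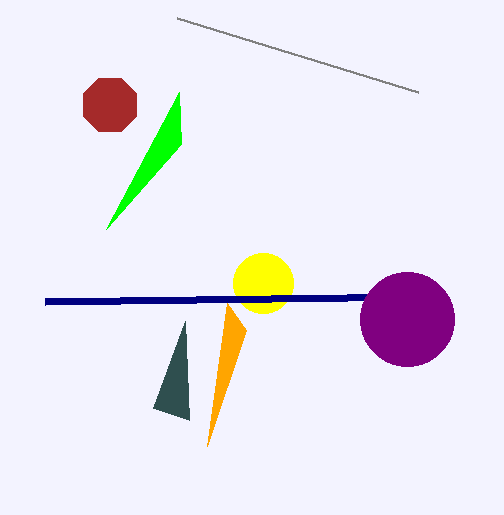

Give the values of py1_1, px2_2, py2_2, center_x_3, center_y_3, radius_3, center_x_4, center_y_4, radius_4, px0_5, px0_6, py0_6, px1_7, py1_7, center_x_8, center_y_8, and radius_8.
py1_1 = 18
px2_2 = 189
py2_2 = 420
center_x_3 = 263
center_y_3 = 283
radius_3 = 30
center_x_4 = 110
center_y_4 = 105
radius_4 = 29
px0_5 = 106
px0_6 = 246
py0_6 = 330
px1_7 = 45
py1_7 = 302
center_x_8 = 407
center_y_8 = 319
radius_8 = 47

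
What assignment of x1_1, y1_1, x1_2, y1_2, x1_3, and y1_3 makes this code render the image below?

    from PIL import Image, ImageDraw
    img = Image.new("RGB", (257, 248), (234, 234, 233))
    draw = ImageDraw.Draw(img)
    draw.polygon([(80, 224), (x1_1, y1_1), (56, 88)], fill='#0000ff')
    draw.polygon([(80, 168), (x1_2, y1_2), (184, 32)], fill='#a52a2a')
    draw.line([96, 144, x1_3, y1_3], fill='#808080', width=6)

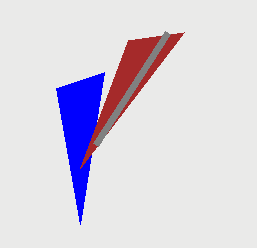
x1_1 = 104; y1_1 = 72; x1_2 = 128; y1_2 = 40; x1_3 = 168; y1_3 = 32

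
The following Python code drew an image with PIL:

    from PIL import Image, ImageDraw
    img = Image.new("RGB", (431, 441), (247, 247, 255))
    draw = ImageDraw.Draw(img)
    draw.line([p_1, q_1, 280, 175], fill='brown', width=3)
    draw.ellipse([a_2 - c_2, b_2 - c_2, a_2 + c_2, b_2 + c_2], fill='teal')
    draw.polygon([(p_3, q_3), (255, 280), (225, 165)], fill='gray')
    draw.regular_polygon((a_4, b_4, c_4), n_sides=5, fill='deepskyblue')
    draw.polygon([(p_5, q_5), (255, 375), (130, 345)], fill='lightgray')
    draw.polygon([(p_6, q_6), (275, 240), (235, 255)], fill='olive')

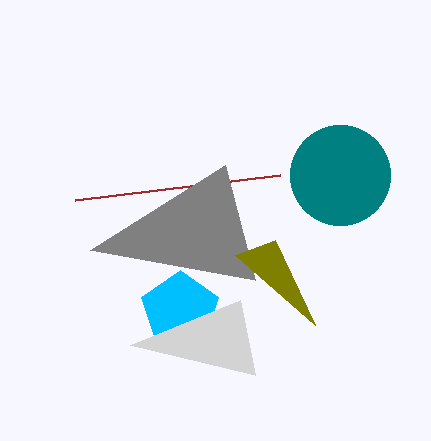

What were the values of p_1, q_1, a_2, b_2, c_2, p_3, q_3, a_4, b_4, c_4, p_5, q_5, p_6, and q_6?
p_1 = 75, q_1 = 200, a_2 = 340, b_2 = 175, c_2 = 50, p_3 = 90, q_3 = 250, a_4 = 180, b_4 = 310, c_4 = 40, p_5 = 240, q_5 = 300, p_6 = 315, q_6 = 325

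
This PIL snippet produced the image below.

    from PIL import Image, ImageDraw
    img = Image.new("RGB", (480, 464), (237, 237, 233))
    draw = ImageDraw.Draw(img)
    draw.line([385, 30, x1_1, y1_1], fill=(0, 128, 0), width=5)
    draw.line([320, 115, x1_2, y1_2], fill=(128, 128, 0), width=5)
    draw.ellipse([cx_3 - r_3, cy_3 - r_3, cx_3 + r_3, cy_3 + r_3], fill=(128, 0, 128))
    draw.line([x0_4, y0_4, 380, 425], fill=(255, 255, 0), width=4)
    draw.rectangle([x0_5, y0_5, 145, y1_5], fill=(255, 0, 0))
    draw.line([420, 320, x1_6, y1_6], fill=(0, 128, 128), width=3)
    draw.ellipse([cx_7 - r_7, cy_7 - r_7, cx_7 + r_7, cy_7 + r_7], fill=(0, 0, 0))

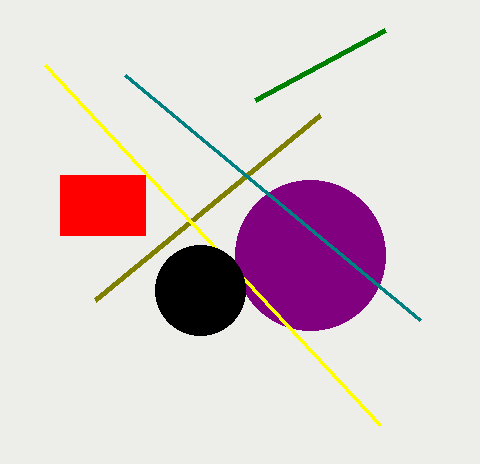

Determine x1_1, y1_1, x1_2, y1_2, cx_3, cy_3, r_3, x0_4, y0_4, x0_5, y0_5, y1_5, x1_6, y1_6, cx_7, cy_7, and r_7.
x1_1 = 255; y1_1 = 100; x1_2 = 95; y1_2 = 300; cx_3 = 310; cy_3 = 255; r_3 = 75; x0_4 = 45; y0_4 = 65; x0_5 = 60; y0_5 = 175; y1_5 = 235; x1_6 = 125; y1_6 = 75; cx_7 = 200; cy_7 = 290; r_7 = 45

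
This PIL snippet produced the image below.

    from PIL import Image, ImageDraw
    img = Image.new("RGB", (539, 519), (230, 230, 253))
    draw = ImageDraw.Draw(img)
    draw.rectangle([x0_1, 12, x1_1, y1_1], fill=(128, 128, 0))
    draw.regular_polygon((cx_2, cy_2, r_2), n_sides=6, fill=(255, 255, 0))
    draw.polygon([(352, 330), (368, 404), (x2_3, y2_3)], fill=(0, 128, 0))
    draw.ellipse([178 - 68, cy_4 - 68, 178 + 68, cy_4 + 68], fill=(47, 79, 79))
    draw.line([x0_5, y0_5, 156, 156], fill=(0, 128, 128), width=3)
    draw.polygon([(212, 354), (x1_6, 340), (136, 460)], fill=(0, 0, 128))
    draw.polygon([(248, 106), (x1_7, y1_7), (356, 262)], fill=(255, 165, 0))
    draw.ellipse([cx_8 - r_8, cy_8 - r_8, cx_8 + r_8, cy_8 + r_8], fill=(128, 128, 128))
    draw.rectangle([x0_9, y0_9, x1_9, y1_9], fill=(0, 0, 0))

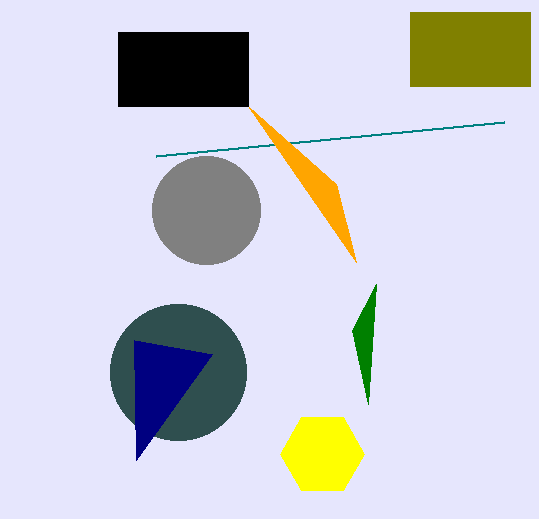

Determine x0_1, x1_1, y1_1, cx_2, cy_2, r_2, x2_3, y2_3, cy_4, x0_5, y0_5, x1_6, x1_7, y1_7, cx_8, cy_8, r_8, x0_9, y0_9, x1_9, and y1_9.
x0_1 = 410, x1_1 = 530, y1_1 = 86, cx_2 = 322, cy_2 = 454, r_2 = 42, x2_3 = 376, y2_3 = 284, cy_4 = 372, x0_5 = 504, y0_5 = 122, x1_6 = 134, x1_7 = 336, y1_7 = 184, cx_8 = 206, cy_8 = 210, r_8 = 54, x0_9 = 118, y0_9 = 32, x1_9 = 248, y1_9 = 106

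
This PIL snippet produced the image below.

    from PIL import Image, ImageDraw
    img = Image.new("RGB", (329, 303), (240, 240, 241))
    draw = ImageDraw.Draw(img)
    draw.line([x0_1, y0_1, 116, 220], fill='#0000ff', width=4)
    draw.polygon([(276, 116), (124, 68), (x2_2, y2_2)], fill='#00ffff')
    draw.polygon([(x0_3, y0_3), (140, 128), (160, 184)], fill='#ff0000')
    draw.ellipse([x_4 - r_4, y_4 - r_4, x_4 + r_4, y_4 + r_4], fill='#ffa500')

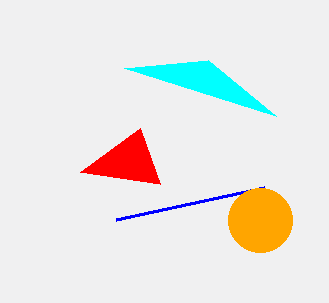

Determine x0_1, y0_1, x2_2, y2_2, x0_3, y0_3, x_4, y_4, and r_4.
x0_1 = 264, y0_1 = 188, x2_2 = 208, y2_2 = 60, x0_3 = 80, y0_3 = 172, x_4 = 260, y_4 = 220, r_4 = 32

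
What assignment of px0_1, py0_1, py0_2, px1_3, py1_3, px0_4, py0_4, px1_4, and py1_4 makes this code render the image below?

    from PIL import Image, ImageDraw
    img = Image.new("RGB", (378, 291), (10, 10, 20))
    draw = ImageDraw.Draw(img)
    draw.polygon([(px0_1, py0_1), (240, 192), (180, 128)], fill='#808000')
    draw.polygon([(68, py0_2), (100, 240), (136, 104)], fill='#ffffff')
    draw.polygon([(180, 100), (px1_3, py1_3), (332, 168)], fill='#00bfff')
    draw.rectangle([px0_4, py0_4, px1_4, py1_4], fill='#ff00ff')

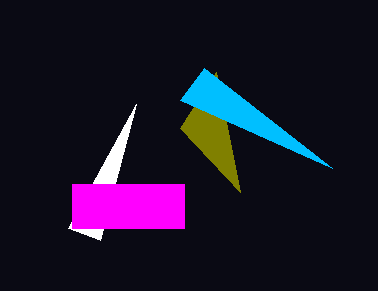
px0_1 = 216
py0_1 = 72
py0_2 = 228
px1_3 = 204
py1_3 = 68
px0_4 = 72
py0_4 = 184
px1_4 = 184
py1_4 = 228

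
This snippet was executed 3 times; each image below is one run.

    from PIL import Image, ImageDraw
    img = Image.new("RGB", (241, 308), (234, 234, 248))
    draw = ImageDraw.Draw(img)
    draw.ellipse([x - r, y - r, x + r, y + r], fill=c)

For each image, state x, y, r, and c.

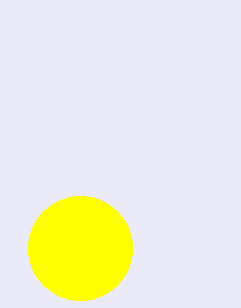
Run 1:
x = 80
y = 248
r = 52
c = 'yellow'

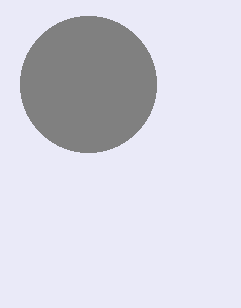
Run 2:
x = 88; y = 84; r = 68; c = 'gray'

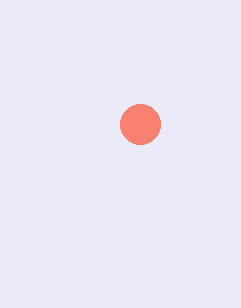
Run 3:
x = 140
y = 124
r = 20
c = 'salmon'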